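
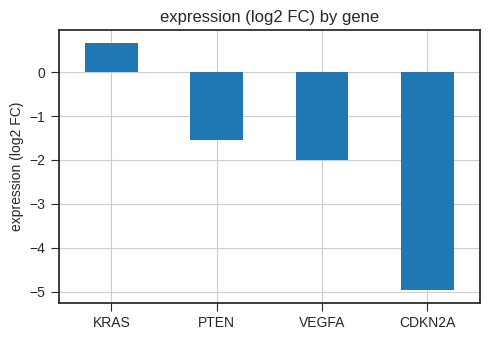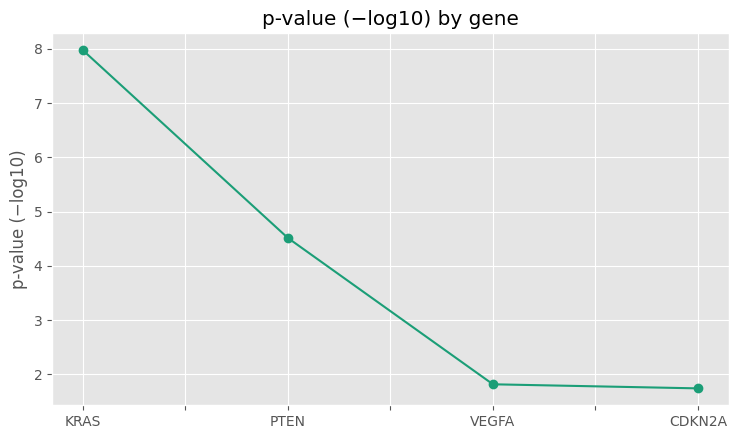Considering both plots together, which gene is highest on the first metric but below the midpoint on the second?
VEGFA

Chart 2 median p-value (−log10) ≈ 3; below-median genes: VEGFA, CDKN2A. Among those, VEGFA has the highest expression (log2 FC) (≈ -2).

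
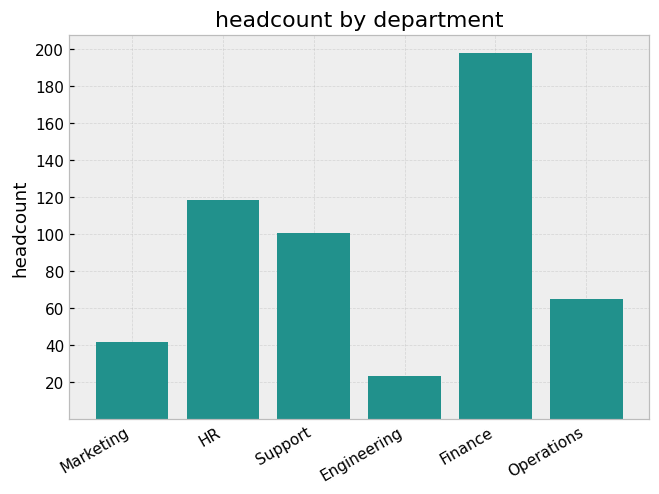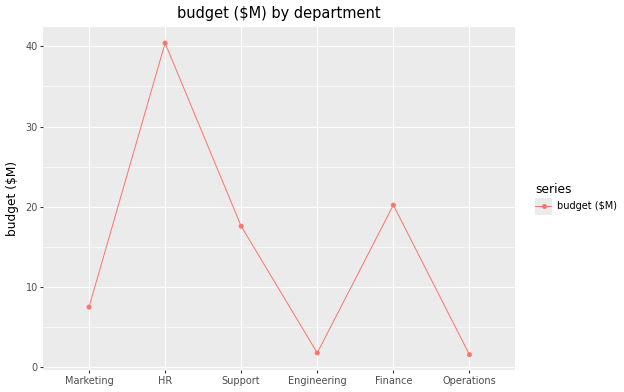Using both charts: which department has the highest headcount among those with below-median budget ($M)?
Chart 2 median budget ($M) ≈ 15; below-median departments: Marketing, Engineering, Operations. Among those, Operations has the highest headcount (≈ 60).

Operations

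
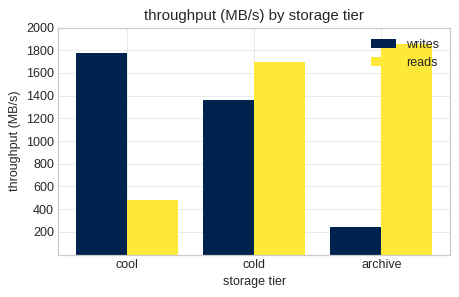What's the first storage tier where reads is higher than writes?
cool: reads ≈ 400 vs writes ≈ 1800 (not yet); cold: reads ≈ 1600 vs writes ≈ 1400 (first crossover).

cold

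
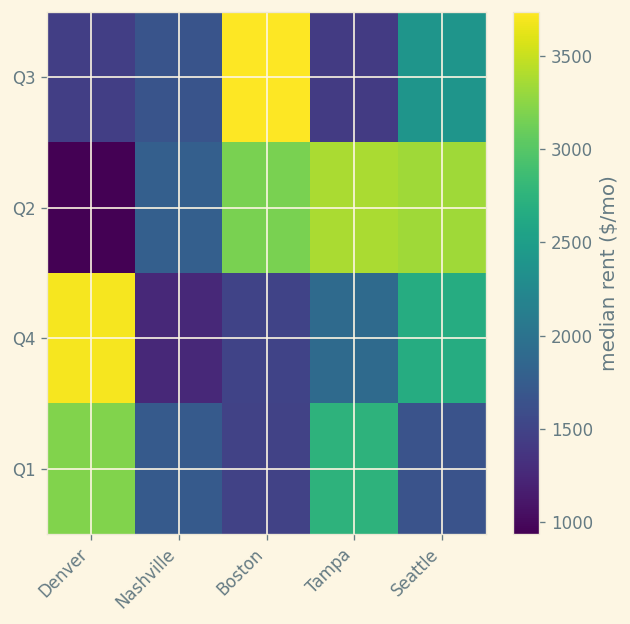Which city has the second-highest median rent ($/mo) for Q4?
Top 3 for Q4: Denver ≈ 3500, Seattle ≈ 2500, Tampa ≈ 2000.

Seattle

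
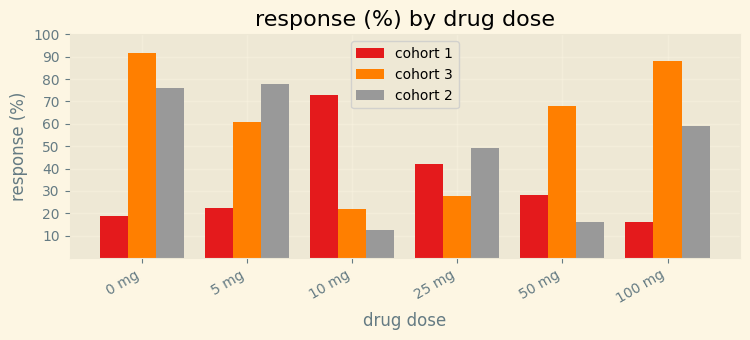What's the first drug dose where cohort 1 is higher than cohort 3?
10 mg

5 mg: cohort 1 ≈ 20 vs cohort 3 ≈ 60 (not yet); 10 mg: cohort 1 ≈ 70 vs cohort 3 ≈ 20 (first crossover).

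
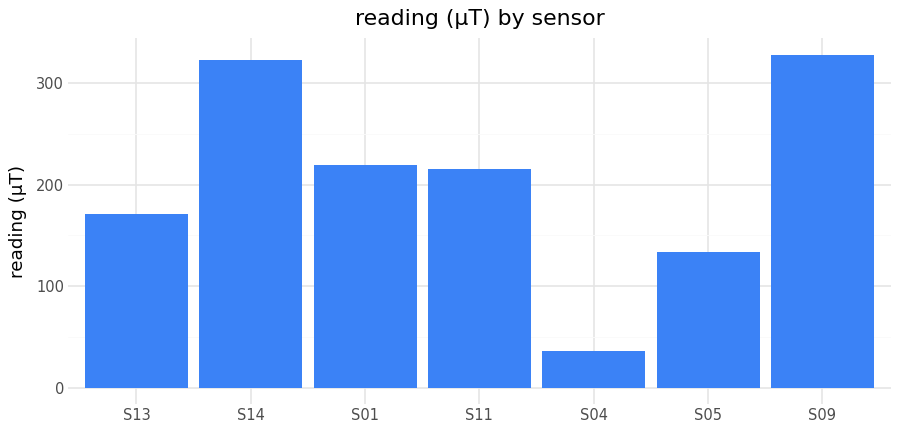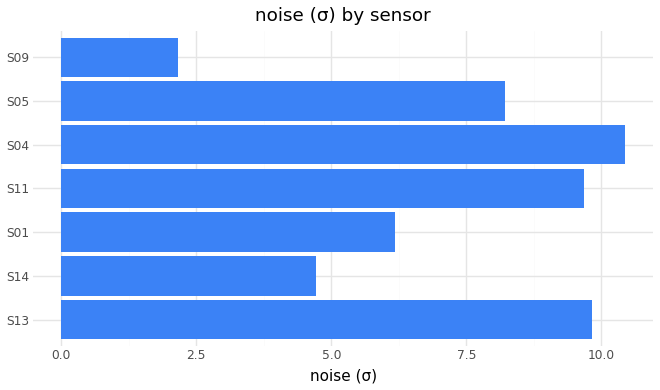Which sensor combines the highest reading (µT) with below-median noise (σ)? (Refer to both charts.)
S09

Chart 2 median noise (σ) ≈ 8; below-median sensors: S14, S01, S09. Among those, S09 has the highest reading (µT) (≈ 350).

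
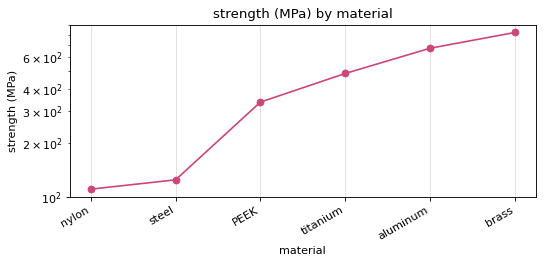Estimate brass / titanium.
brass ≈ 800, titanium ≈ 500; 800/500 ≈ 1.6.

≈ 1.6×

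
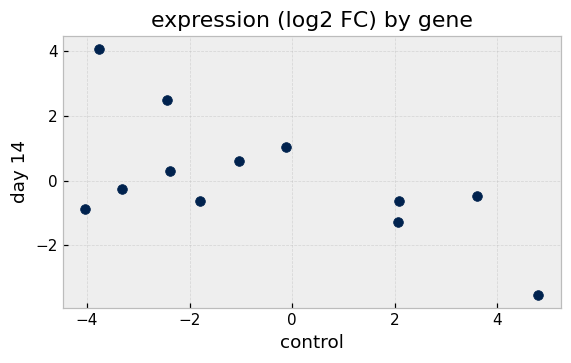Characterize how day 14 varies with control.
Points are negatively correlated; moderate (|r| ≈ 0.6).

negative, moderate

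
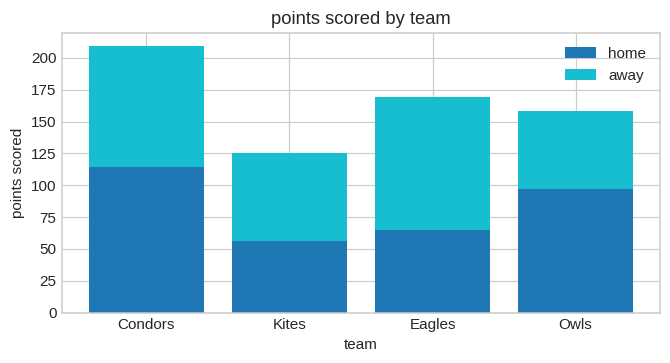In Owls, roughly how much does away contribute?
≈ 60

away top ≈ 160, bottom ≈ 100; segment ≈ 60.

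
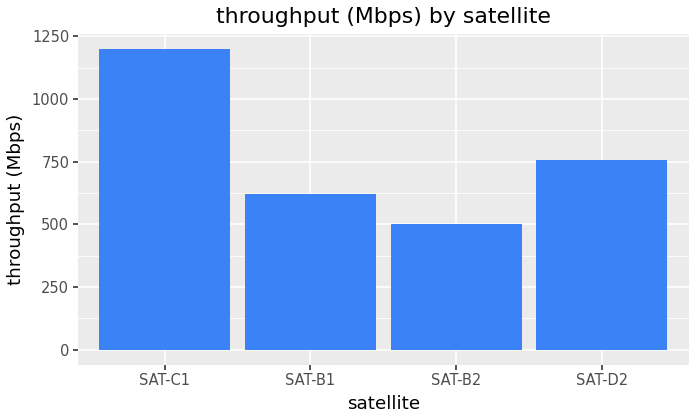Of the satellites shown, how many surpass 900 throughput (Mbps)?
1

Above 900: SAT-C1.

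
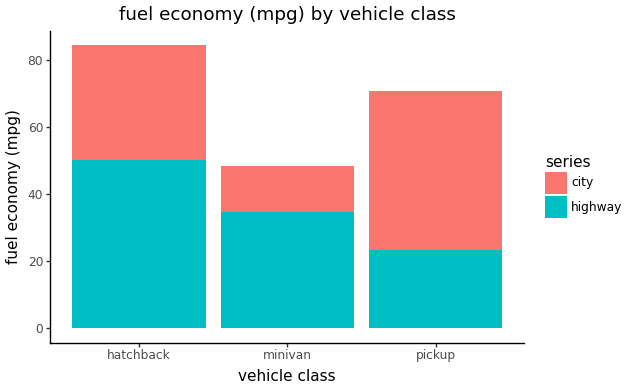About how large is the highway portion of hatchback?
highway top ≈ 50, bottom ≈ 0; segment ≈ 50.

≈ 50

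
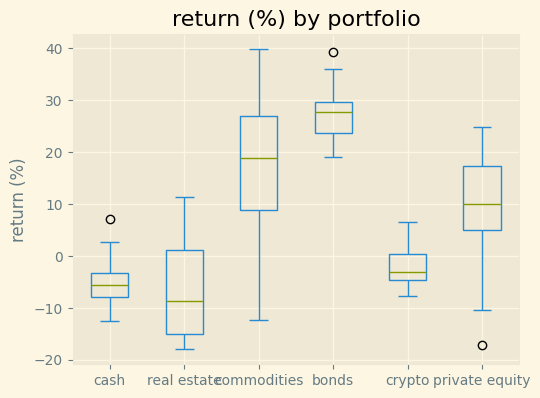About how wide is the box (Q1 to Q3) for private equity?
≈ 10

Q3 ≈ 15, Q1 ≈ 5; IQR ≈ 10.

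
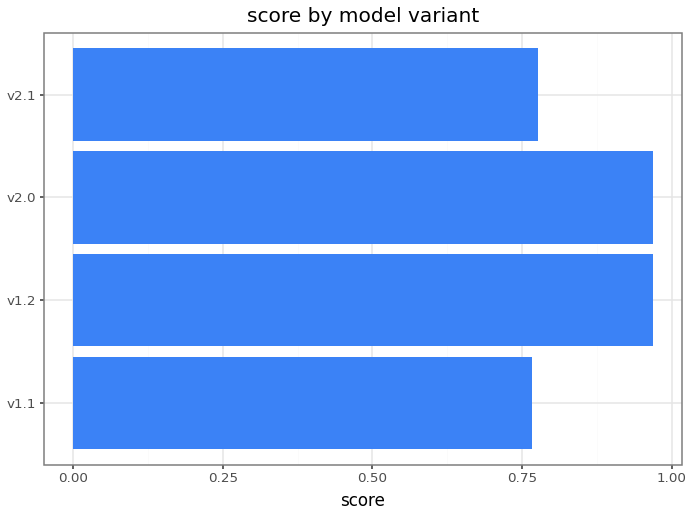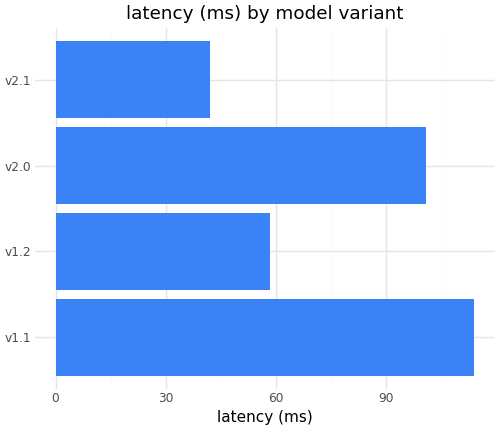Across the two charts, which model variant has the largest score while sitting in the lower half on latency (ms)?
v1.2

Chart 2 median latency (ms) ≈ 80; below-median model variants: v1.2, v2.1. Among those, v1.2 has the highest score (≈ 1).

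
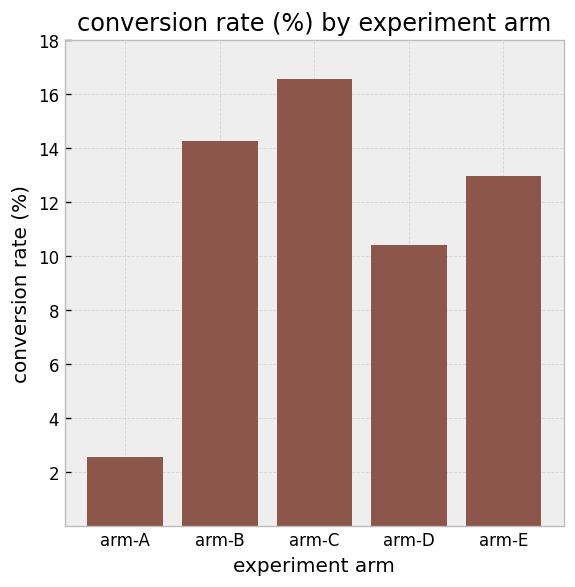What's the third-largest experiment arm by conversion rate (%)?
arm-E

Top 4: arm-C ≈ 16, arm-B ≈ 14, arm-E ≈ 12, arm-D ≈ 10.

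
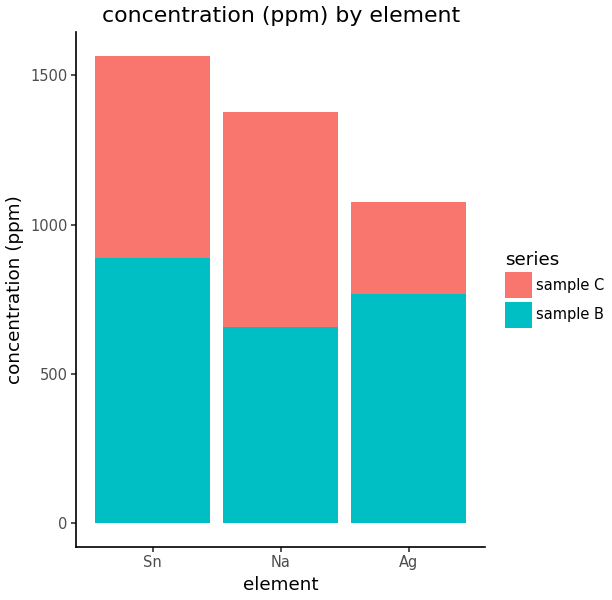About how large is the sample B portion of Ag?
sample B top ≈ 800, bottom ≈ 0; segment ≈ 800.

≈ 800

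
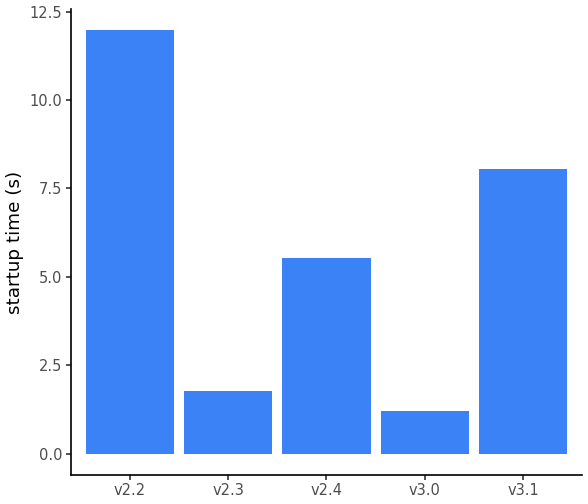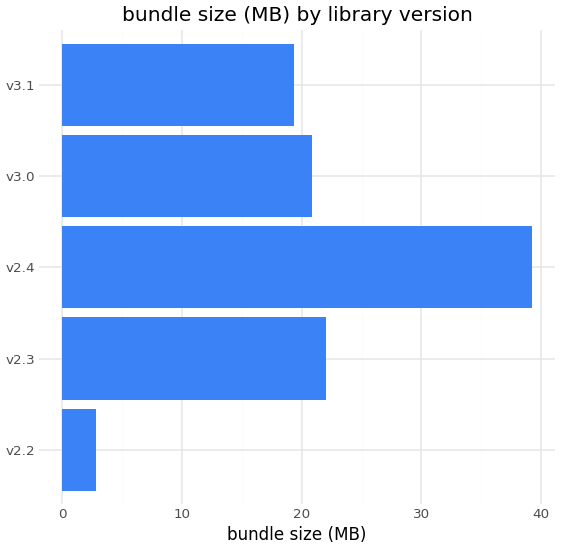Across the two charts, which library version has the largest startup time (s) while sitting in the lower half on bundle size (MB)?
Chart 2 median bundle size (MB) ≈ 20; below-median library versions: v2.2, v3.1. Among those, v2.2 has the highest startup time (s) (≈ 12).

v2.2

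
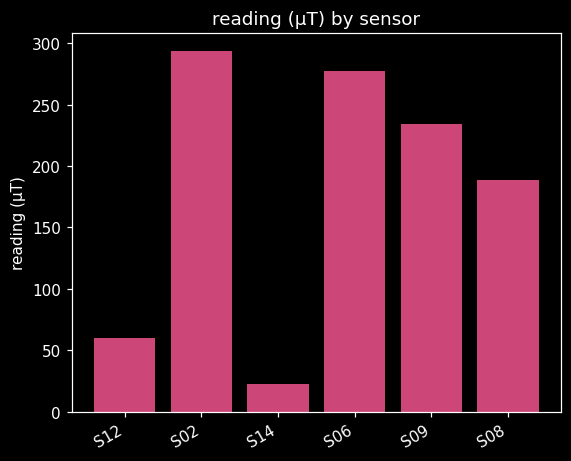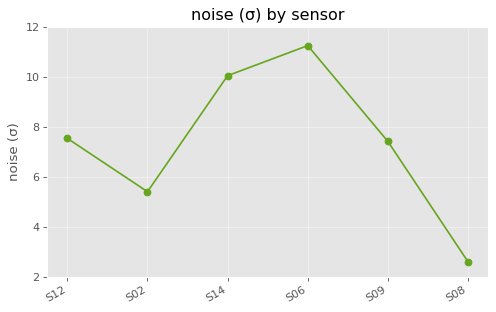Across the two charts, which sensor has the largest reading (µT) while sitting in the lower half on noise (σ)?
S02

Chart 2 median noise (σ) ≈ 8; below-median sensors: S02, S09, S08. Among those, S02 has the highest reading (µT) (≈ 300).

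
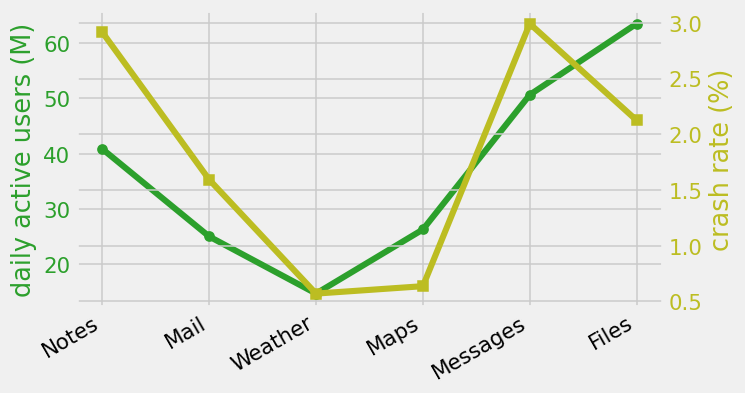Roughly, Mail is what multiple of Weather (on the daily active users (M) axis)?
≈ 1.67×

Mail ≈ 25, Weather ≈ 15; 25/15 ≈ 1.67.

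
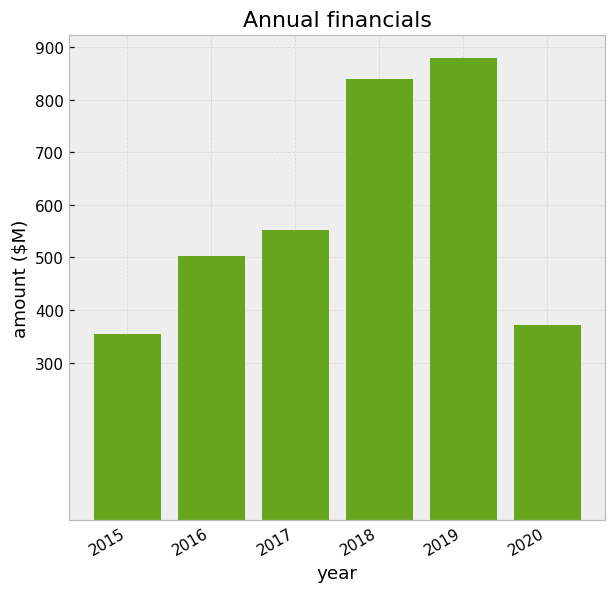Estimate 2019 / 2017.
≈ 1.5×

2019 ≈ 900, 2017 ≈ 600; 900/600 ≈ 1.5.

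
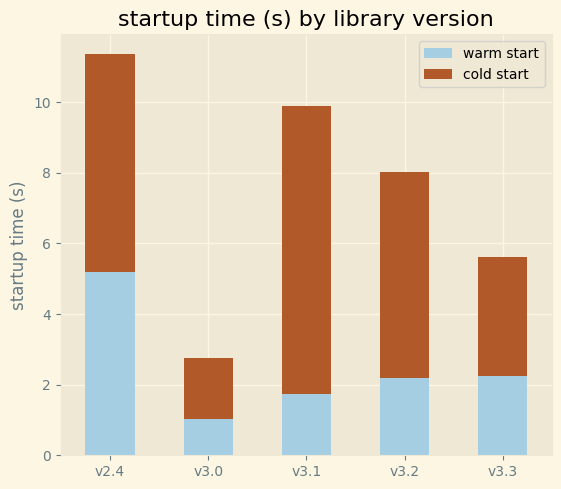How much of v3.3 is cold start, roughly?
cold start top ≈ 6, bottom ≈ 2; segment ≈ 4.

≈ 4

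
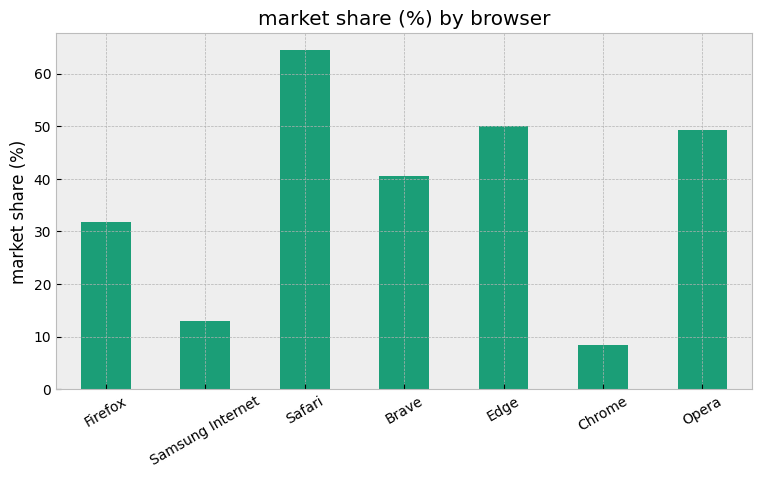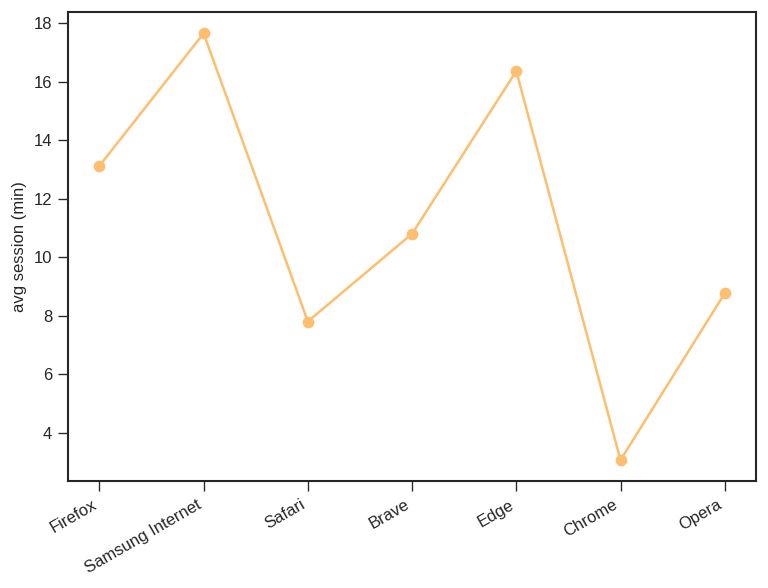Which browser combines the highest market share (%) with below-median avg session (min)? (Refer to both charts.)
Safari

Chart 2 median avg session (min) ≈ 10; below-median browsers: Safari, Chrome, Opera. Among those, Safari has the highest market share (%) (≈ 60).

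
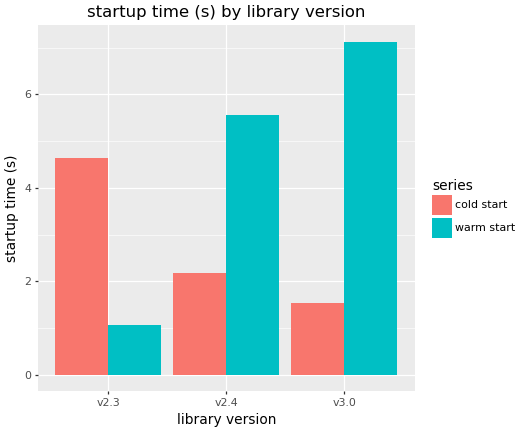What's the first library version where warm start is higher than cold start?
v2.4

v2.3: warm start ≈ 1 vs cold start ≈ 5 (not yet); v2.4: warm start ≈ 6 vs cold start ≈ 2 (first crossover).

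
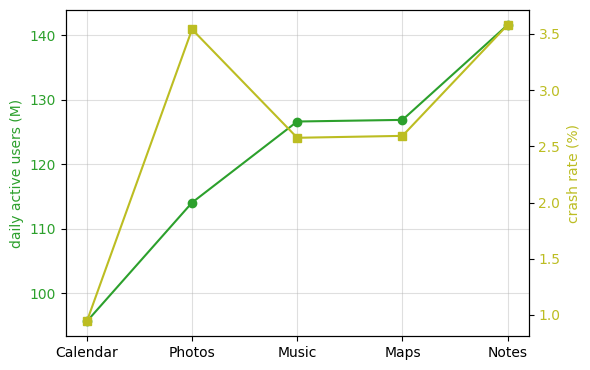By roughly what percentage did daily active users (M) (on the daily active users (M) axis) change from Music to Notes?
≈ +12%

Music ≈ 125, Notes ≈ 140; (140 − 125) / 125 ≈ +12%.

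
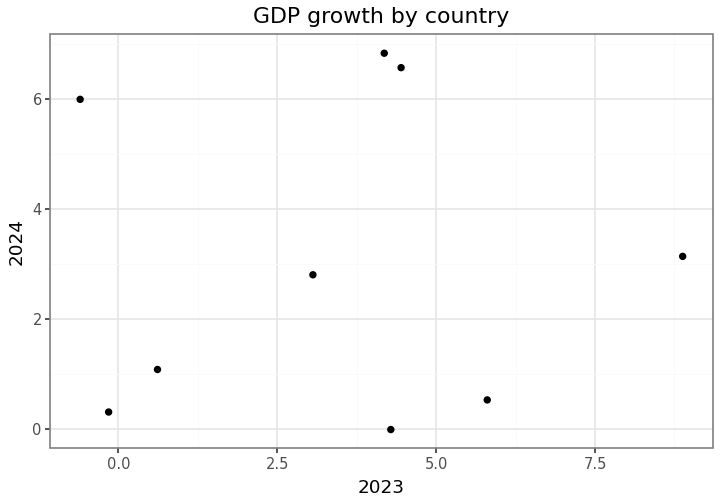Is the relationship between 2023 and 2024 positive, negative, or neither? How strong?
no clear correlation

Points are roughly uncorrelated; weak (|r| ≈ 0.0).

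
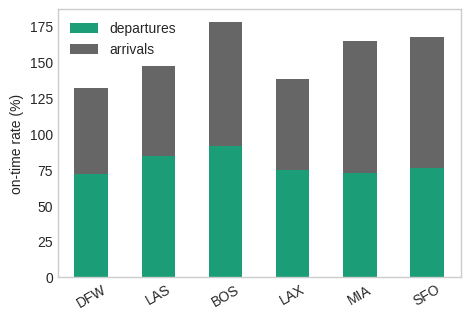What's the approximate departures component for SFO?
≈ 80

departures top ≈ 80, bottom ≈ 0; segment ≈ 80.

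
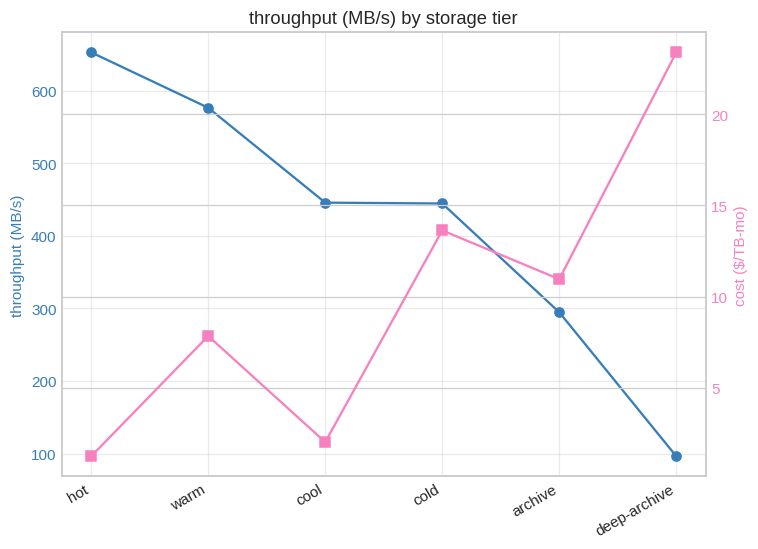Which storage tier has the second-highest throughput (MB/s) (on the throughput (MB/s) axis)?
warm

Top 3 (on the throughput (MB/s) axis): hot ≈ 650, warm ≈ 600, cool ≈ 450.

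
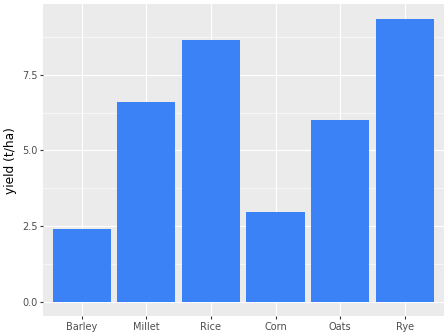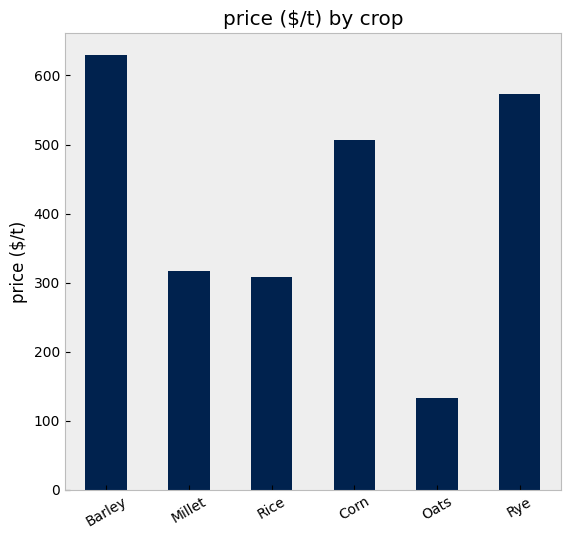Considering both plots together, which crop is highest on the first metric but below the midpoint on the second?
Rice

Chart 2 median price ($/t) ≈ 400; below-median crops: Millet, Rice, Oats. Among those, Rice has the highest yield (t/ha) (≈ 9).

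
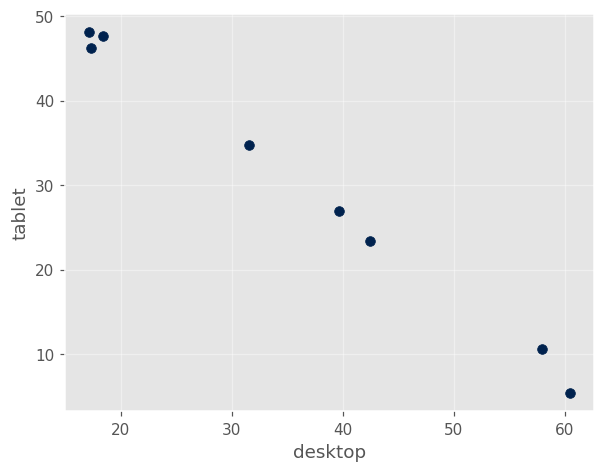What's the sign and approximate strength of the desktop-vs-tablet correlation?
Points are negatively correlated; strong (|r| ≈ 1.0).

negative, strong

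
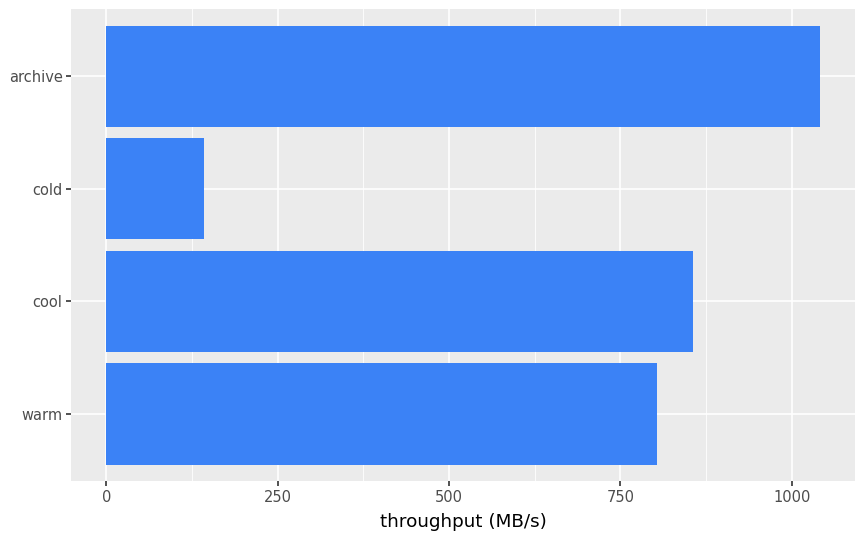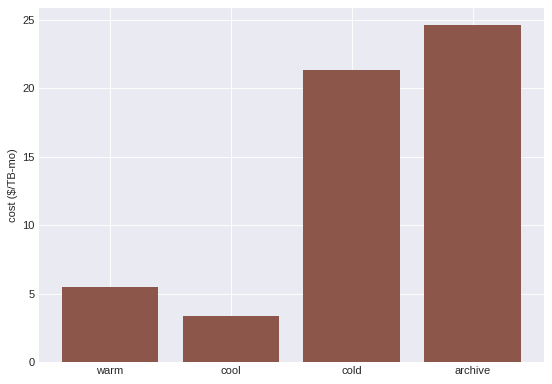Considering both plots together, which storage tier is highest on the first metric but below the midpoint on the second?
cool

Chart 2 median cost ($/TB-mo) ≈ 15; below-median storage tiers: warm, cool. Among those, cool has the highest throughput (MB/s) (≈ 900).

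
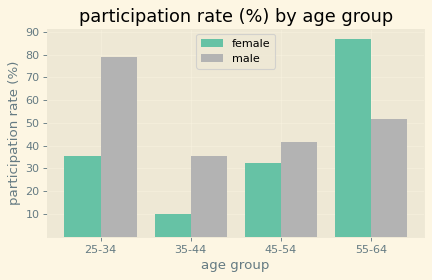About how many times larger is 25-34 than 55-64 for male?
≈ 1.6×

25-34 ≈ 80, 55-64 ≈ 50; 80/50 ≈ 1.6.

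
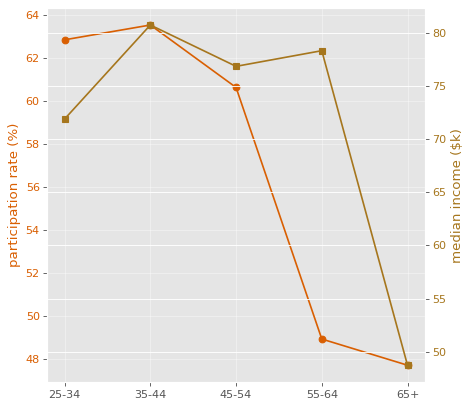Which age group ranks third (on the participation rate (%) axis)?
Top 4 (on the participation rate (%) axis): 35-44 ≈ 64, 25-34 ≈ 62, 45-54 ≈ 60, 55-64 ≈ 48.

45-54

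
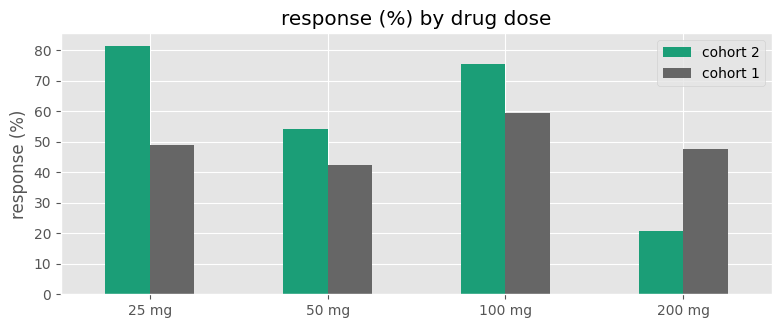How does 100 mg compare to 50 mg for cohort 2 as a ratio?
100 mg ≈ 80, 50 mg ≈ 50; 80/50 ≈ 1.6.

≈ 1.6×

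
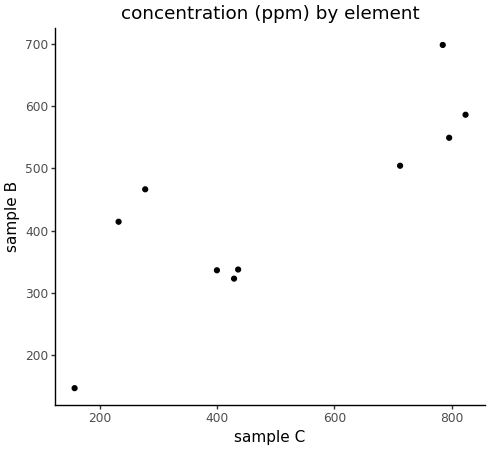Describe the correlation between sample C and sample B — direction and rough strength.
positive, strong

Points are positively correlated; strong (|r| ≈ 0.8).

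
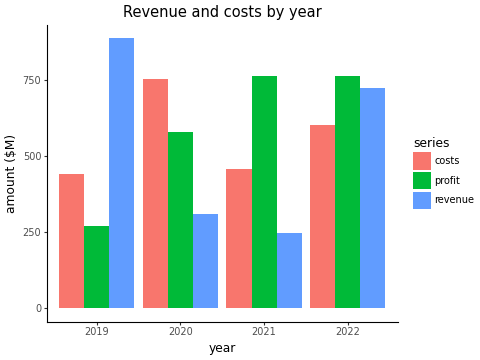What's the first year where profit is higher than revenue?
2019: profit ≈ 300 vs revenue ≈ 900 (not yet); 2020: profit ≈ 600 vs revenue ≈ 300 (first crossover).

2020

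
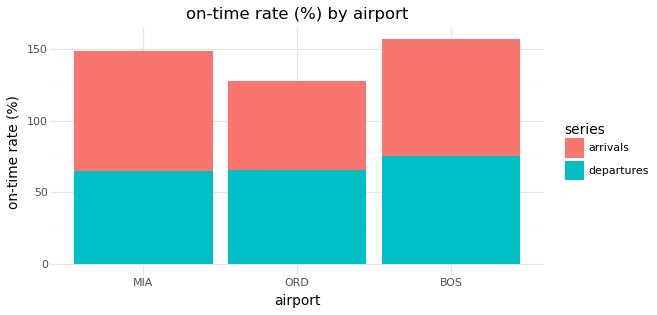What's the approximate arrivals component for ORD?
≈ 60

arrivals top ≈ 120, bottom ≈ 60; segment ≈ 60.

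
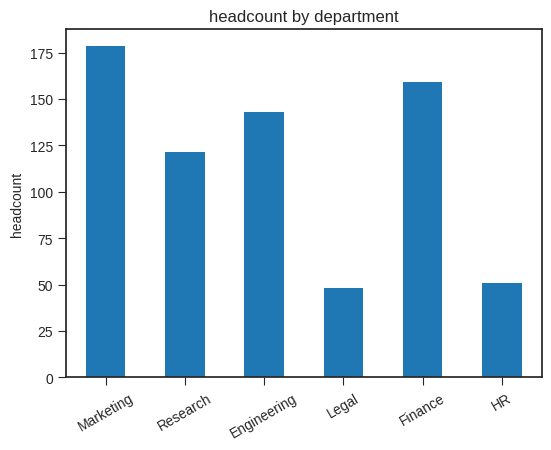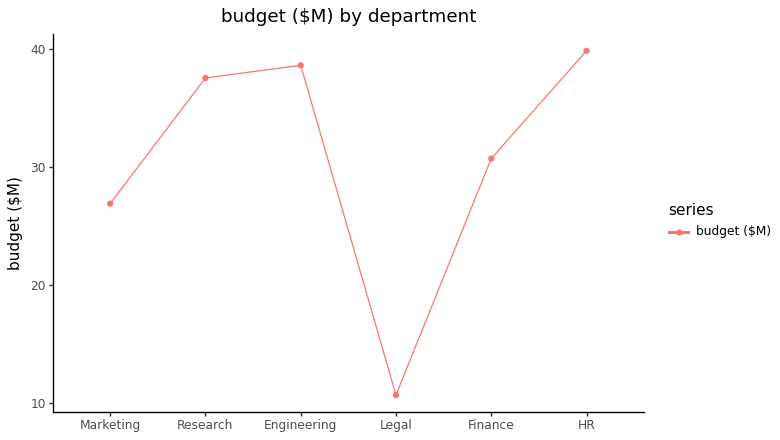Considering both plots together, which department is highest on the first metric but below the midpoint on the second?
Marketing

Chart 2 median budget ($M) ≈ 35; below-median departments: Marketing, Legal, Finance. Among those, Marketing has the highest headcount (≈ 180).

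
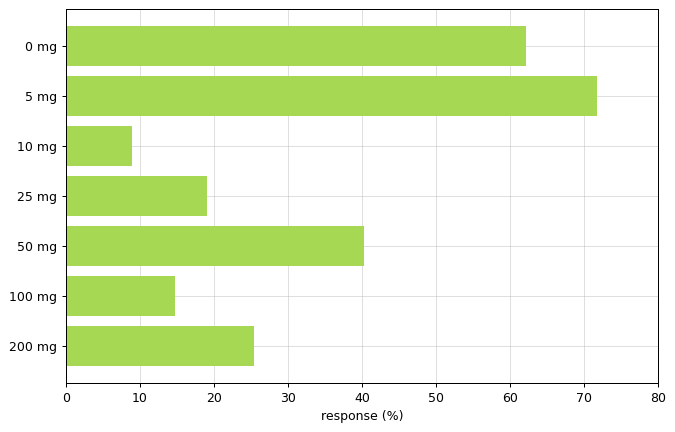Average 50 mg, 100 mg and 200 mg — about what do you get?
(40 + 10 + 30) / 3 ≈ 27.

≈ 27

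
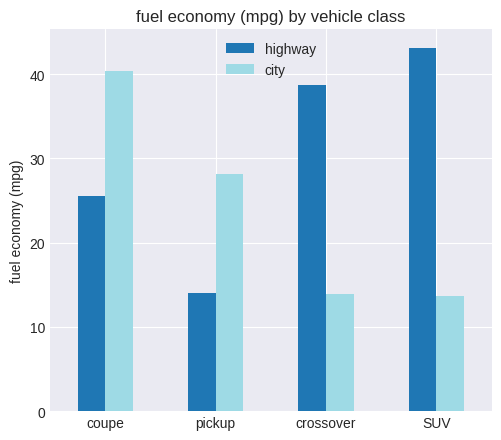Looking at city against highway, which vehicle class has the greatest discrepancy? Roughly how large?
SUV, ≈ 30 mpg

SUV: city ≈ 15, highway ≈ 45 → gap ≈ 30. Next-largest (crossover) is only ≈ 25.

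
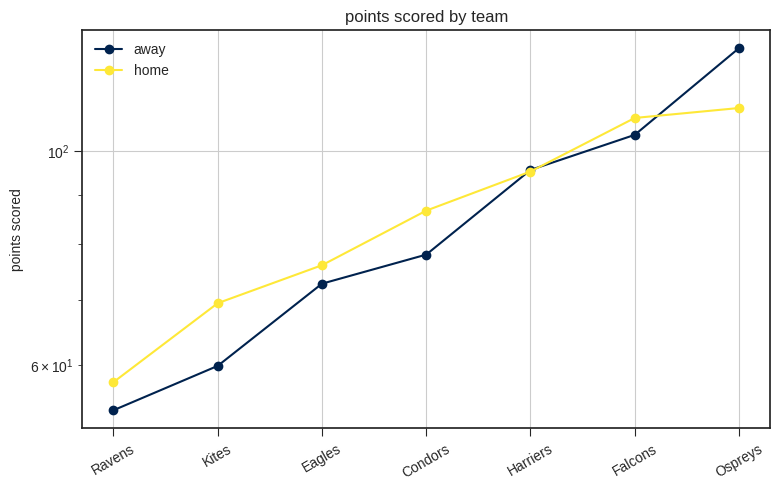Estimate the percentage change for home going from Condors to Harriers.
≈ +11.1%

Condors ≈ 90, Harriers ≈ 100; (100 − 90) / 90 ≈ +11.1%.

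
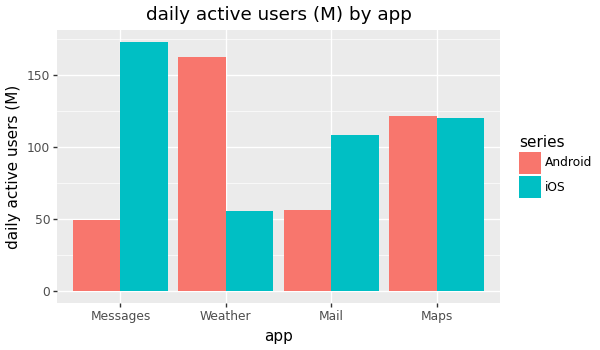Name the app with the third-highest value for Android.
Top 4 for Android: Weather ≈ 160, Maps ≈ 120, Mail ≈ 60, Messages ≈ 40.

Mail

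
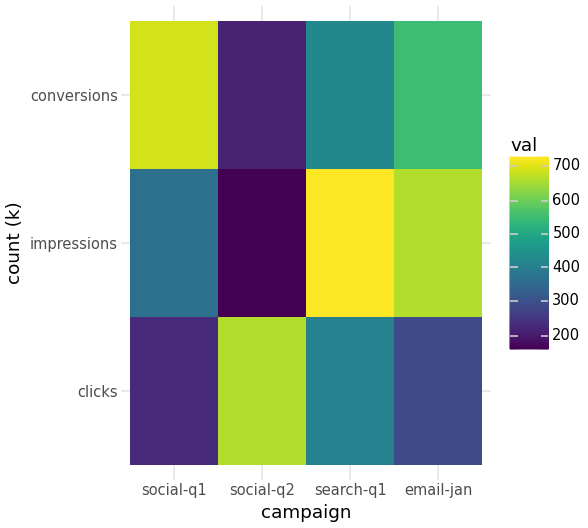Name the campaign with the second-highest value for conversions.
Top 3 for conversions: social-q1 ≈ 700, email-jan ≈ 550, search-q1 ≈ 400.

email-jan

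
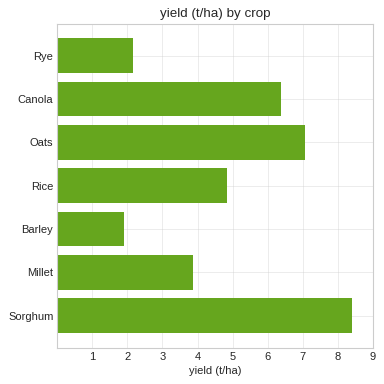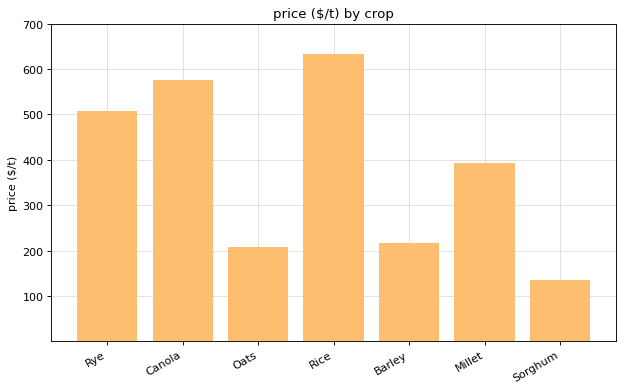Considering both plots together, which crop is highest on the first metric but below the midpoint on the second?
Chart 2 median price ($/t) ≈ 400; below-median crops: Oats, Barley, Sorghum. Among those, Sorghum has the highest yield (t/ha) (≈ 8).

Sorghum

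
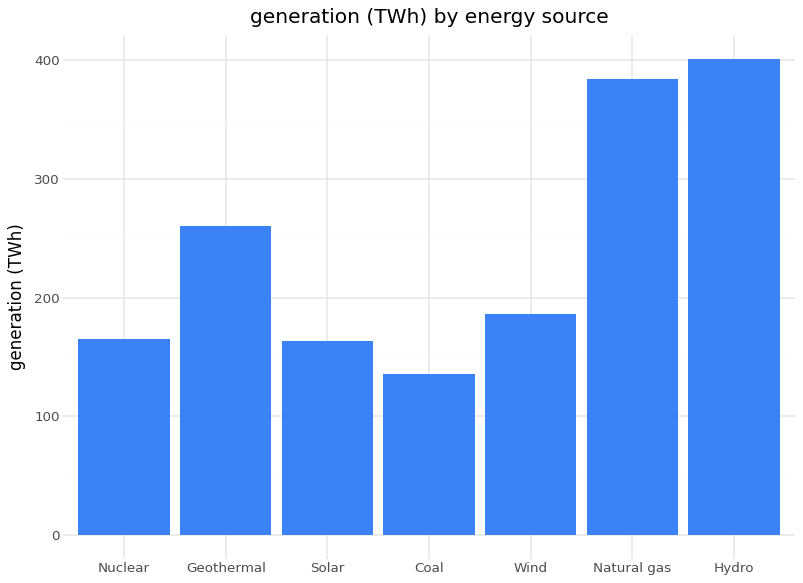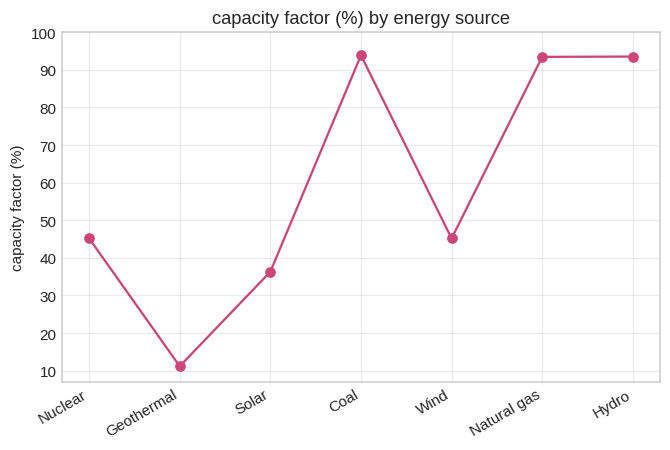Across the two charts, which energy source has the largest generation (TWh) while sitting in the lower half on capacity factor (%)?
Geothermal

Chart 2 median capacity factor (%) ≈ 50; below-median energy sources: Geothermal, Solar, Wind. Among those, Geothermal has the highest generation (TWh) (≈ 250).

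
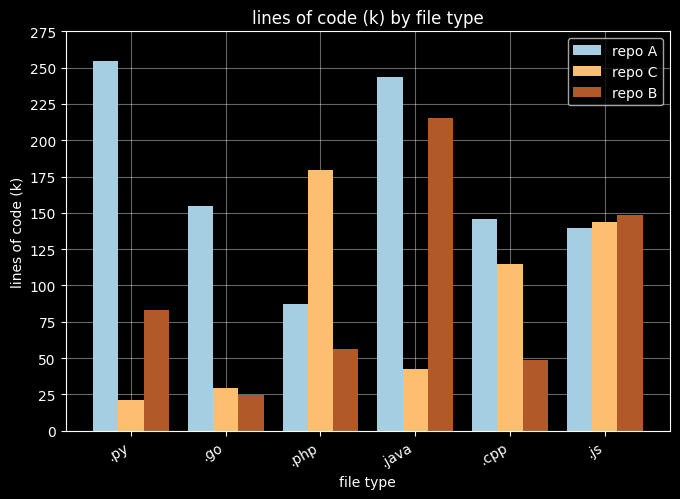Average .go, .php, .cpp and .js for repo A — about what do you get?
≈ 131

(150 + 75 + 150 + 150) / 4 ≈ 131.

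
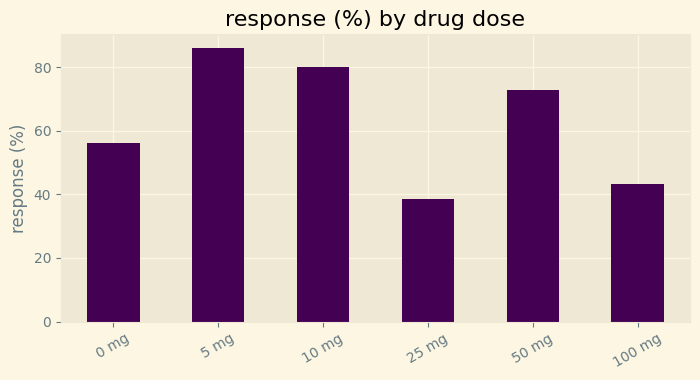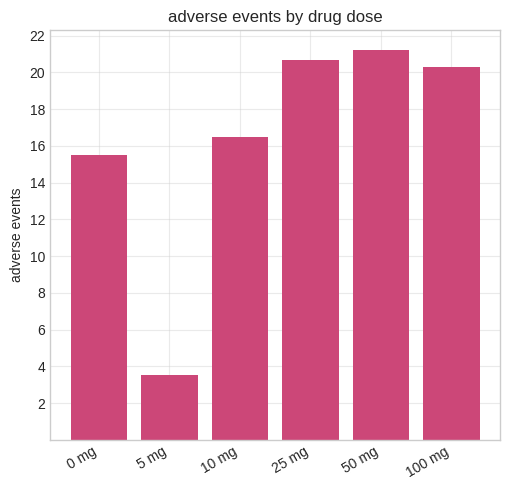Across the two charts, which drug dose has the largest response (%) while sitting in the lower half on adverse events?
Chart 2 median adverse events ≈ 18; below-median drug doses: 0 mg, 5 mg, 10 mg. Among those, 5 mg has the highest response (%) (≈ 90).

5 mg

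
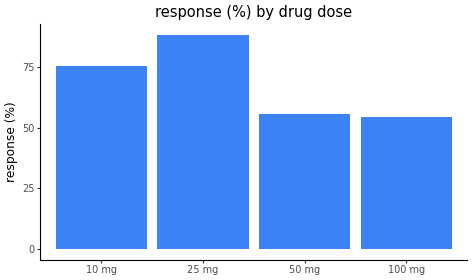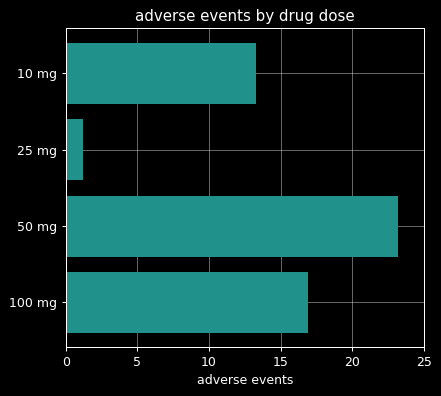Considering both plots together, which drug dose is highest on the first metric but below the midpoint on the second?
Chart 2 median adverse events ≈ 15; below-median drug doses: 10 mg, 25 mg. Among those, 25 mg has the highest response (%) (≈ 90).

25 mg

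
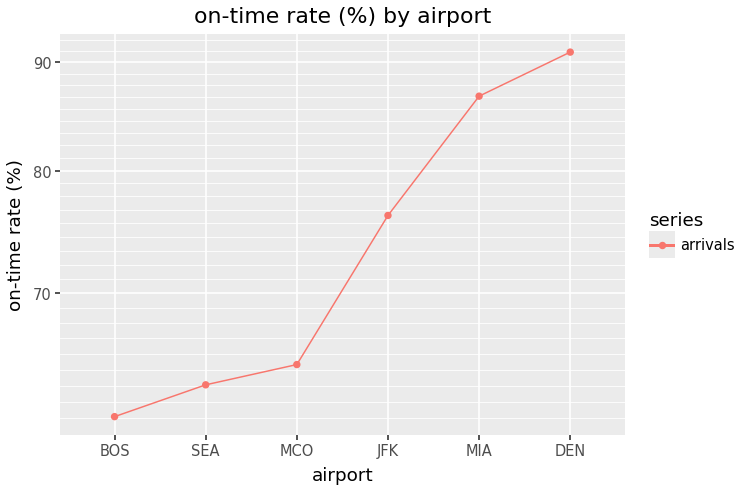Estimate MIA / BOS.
≈ 1.42×

MIA ≈ 85, BOS ≈ 60; 85/60 ≈ 1.42.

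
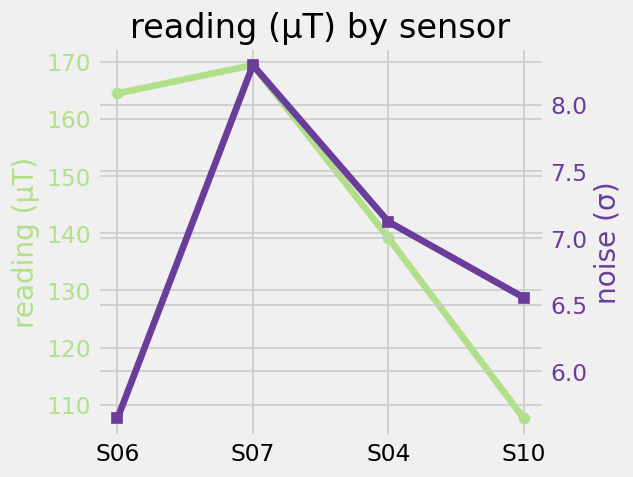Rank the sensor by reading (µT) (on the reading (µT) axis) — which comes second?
Top 3 (on the reading (µT) axis): S07 ≈ 170, S06 ≈ 160, S04 ≈ 140.

S06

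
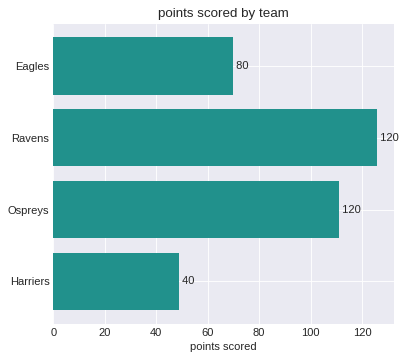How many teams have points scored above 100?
2

Above 100: Ravens, Ospreys.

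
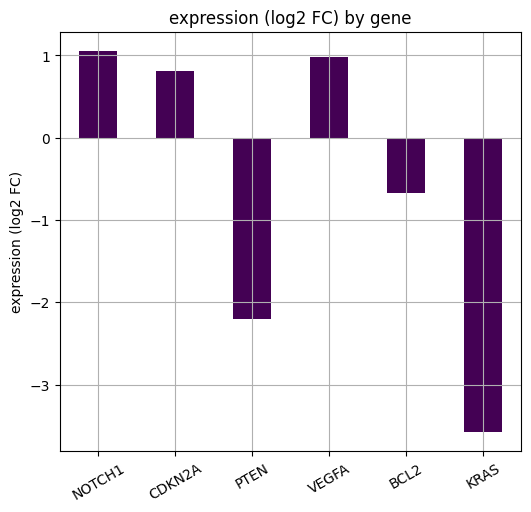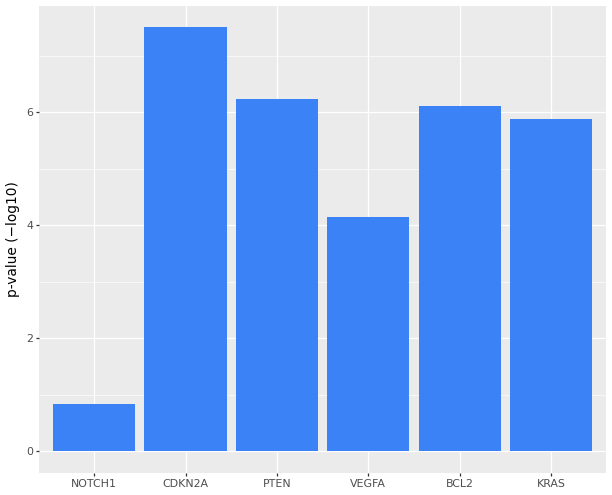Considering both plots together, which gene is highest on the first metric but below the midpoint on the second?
Chart 2 median p-value (−log10) ≈ 6; below-median genes: NOTCH1, VEGFA, KRAS. Among those, NOTCH1 has the highest expression (log2 FC) (≈ 1.1).

NOTCH1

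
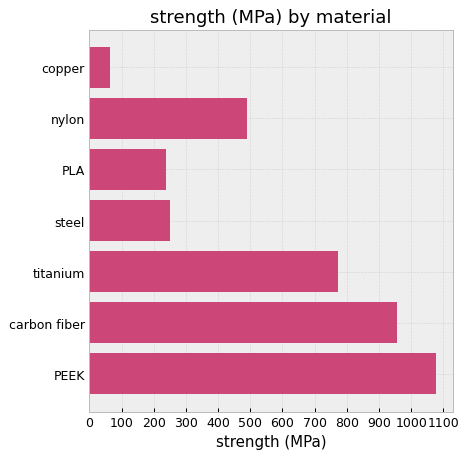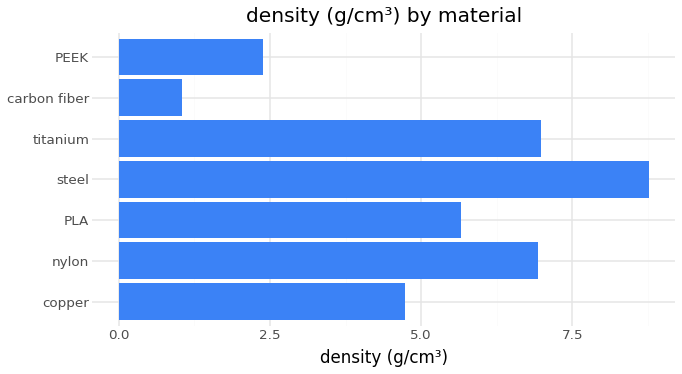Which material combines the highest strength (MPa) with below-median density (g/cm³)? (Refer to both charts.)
PEEK

Chart 2 median density (g/cm³) ≈ 6; below-median materials: copper, carbon fiber, PEEK. Among those, PEEK has the highest strength (MPa) (≈ 1100).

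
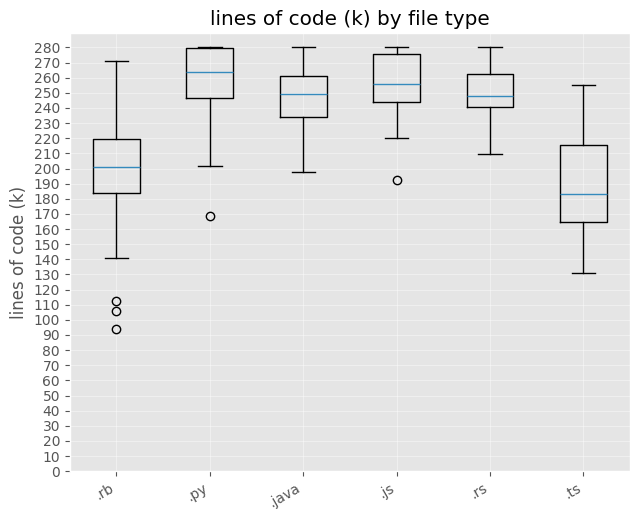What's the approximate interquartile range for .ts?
≈ 60

Q3 ≈ 220, Q1 ≈ 160; IQR ≈ 60.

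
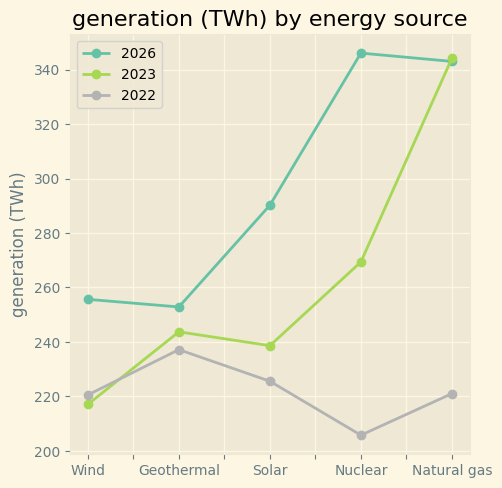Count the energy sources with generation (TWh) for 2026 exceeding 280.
3

Above 280: Solar, Nuclear, Natural gas.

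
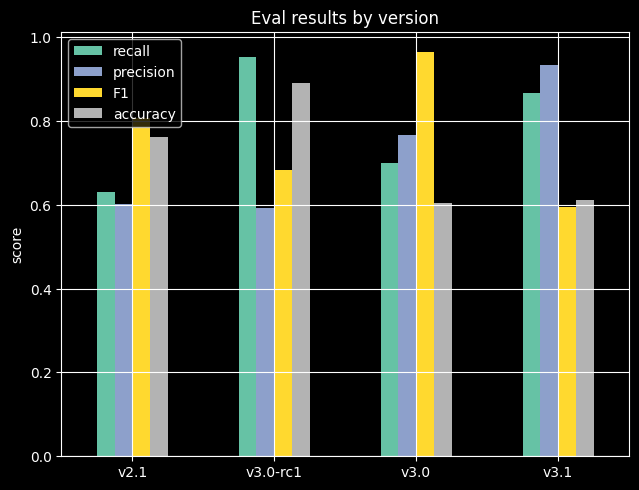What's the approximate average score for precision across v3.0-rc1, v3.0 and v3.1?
(0.6 + 0.8 + 0.9) / 3 ≈ 0.77.

≈ 0.77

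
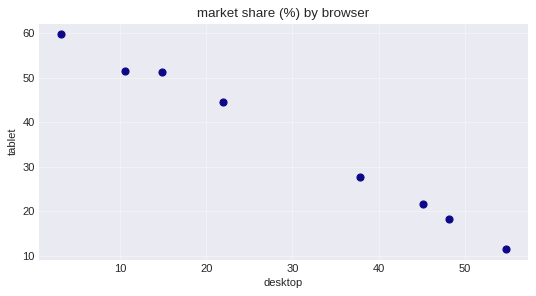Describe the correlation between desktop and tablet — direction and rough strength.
negative, strong

Points are negatively correlated; strong (|r| ≈ 1.0).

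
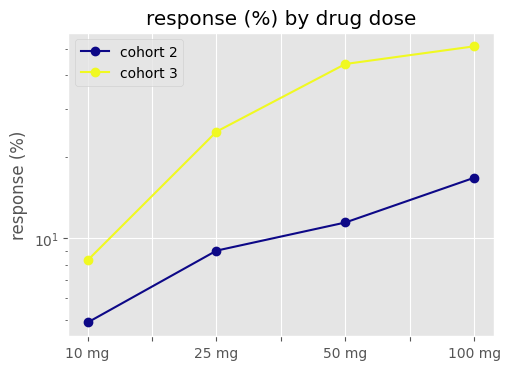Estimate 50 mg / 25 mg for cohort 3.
50 mg ≈ 45, 25 mg ≈ 25; 45/25 ≈ 1.8.

≈ 1.8×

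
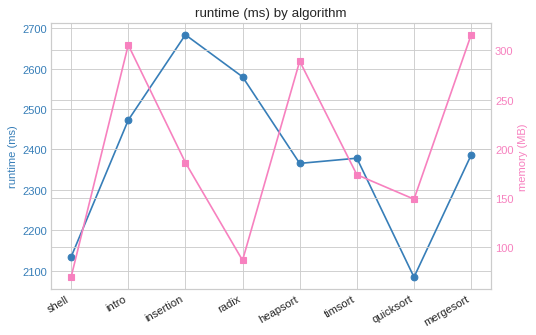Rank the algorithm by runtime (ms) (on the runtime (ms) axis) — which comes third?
intro

Top 4 (on the runtime (ms) axis): insertion ≈ 2700, radix ≈ 2600, intro ≈ 2500, mergesort ≈ 2400.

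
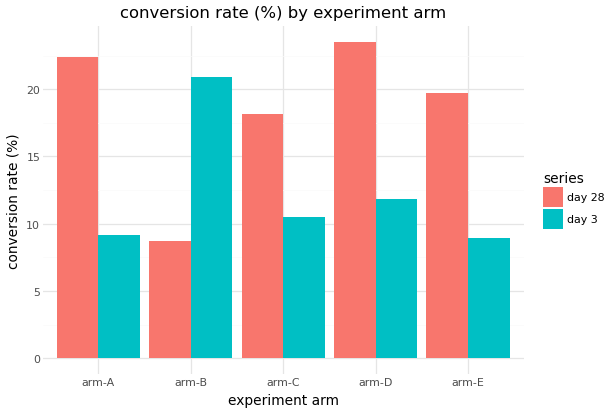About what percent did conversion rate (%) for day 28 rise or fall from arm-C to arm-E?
≈ +11.1%

arm-C ≈ 18, arm-E ≈ 20; (20 − 18) / 18 ≈ +11.1%.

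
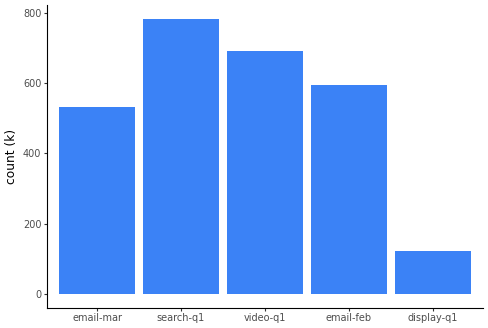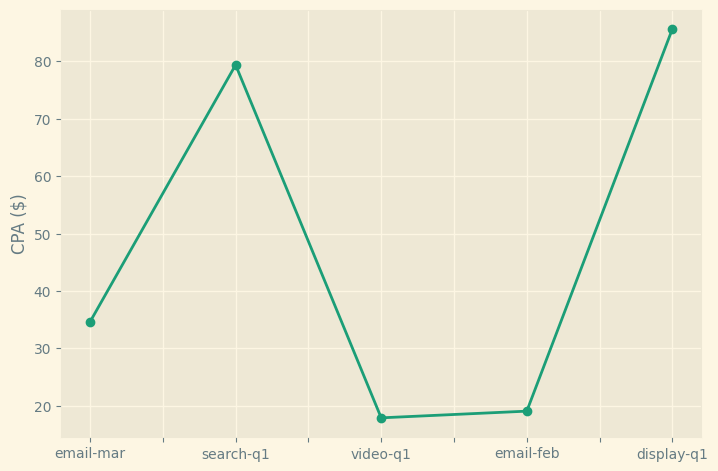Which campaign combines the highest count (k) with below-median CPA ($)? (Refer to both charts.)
video-q1

Chart 2 median CPA ($) ≈ 30; below-median campaigns: video-q1, email-feb. Among those, video-q1 has the highest count (k) (≈ 700).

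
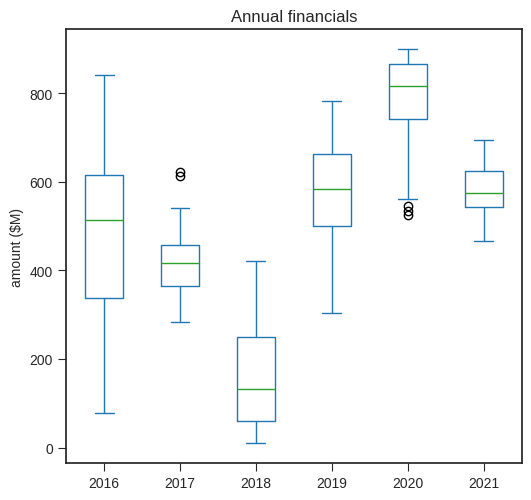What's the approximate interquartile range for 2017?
Q3 ≈ 500, Q1 ≈ 400; IQR ≈ 100.

≈ 100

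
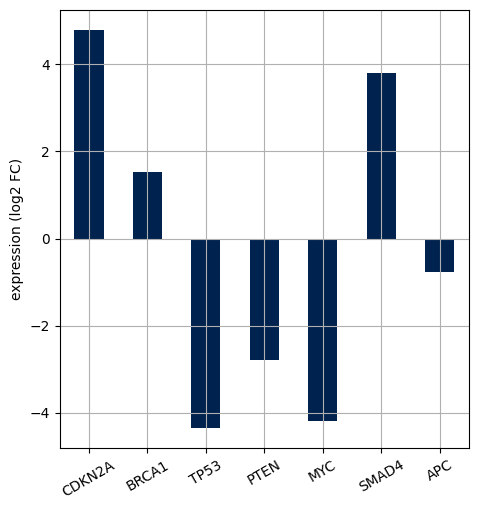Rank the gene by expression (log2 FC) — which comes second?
SMAD4

Top 3: CDKN2A ≈ 5, SMAD4 ≈ 4, BRCA1 ≈ 2.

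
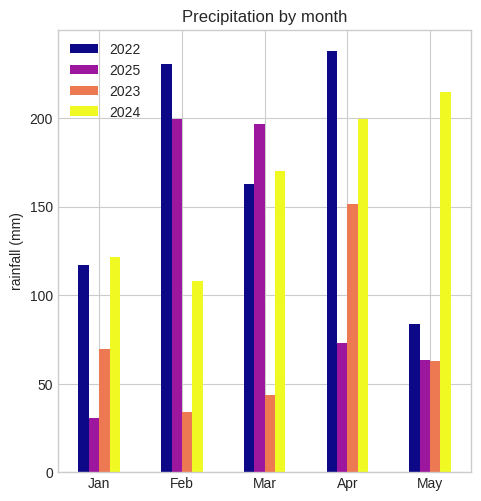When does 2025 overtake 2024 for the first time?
Jan: 2025 ≈ 40 vs 2024 ≈ 120 (not yet); Feb: 2025 ≈ 200 vs 2024 ≈ 100 (first crossover).

Feb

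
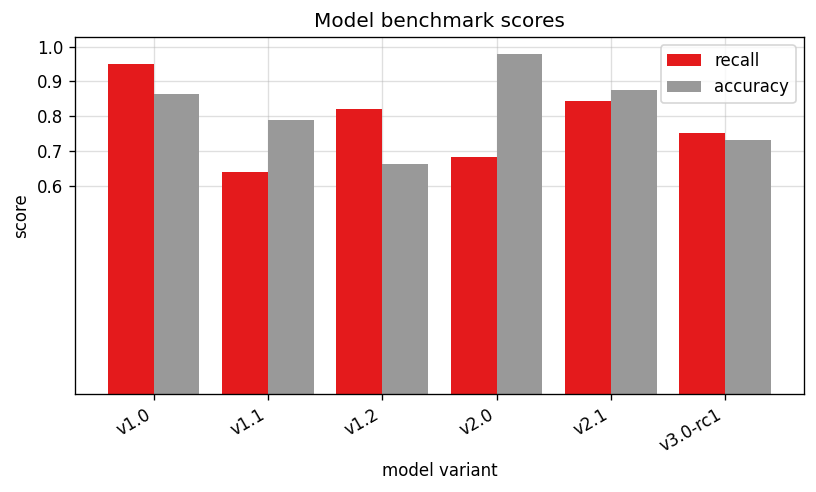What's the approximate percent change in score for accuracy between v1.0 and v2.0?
v1.0 ≈ 0.9, v2.0 ≈ 1.0; (1.0 − 0.9) / 0.9 ≈ +11.1%.

≈ +11.1%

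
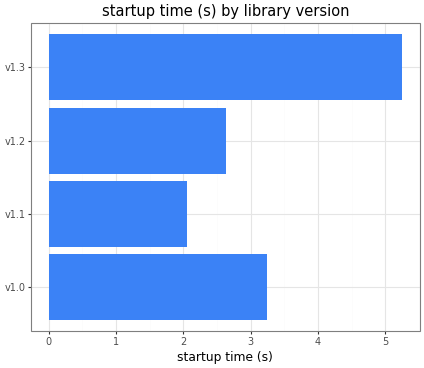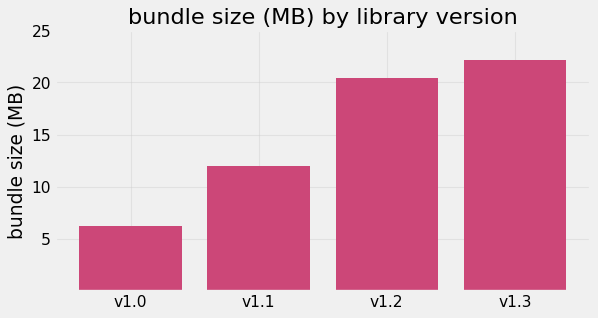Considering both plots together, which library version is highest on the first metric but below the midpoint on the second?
Chart 2 median bundle size (MB) ≈ 15; below-median library versions: v1.0, v1.1. Among those, v1.0 has the highest startup time (s) (≈ 3).

v1.0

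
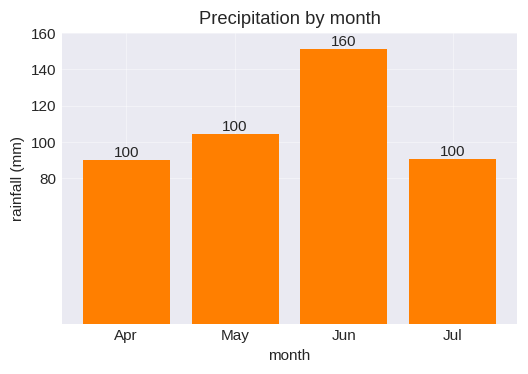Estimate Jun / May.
Jun ≈ 160, May ≈ 100; 160/100 ≈ 1.6.

≈ 1.6×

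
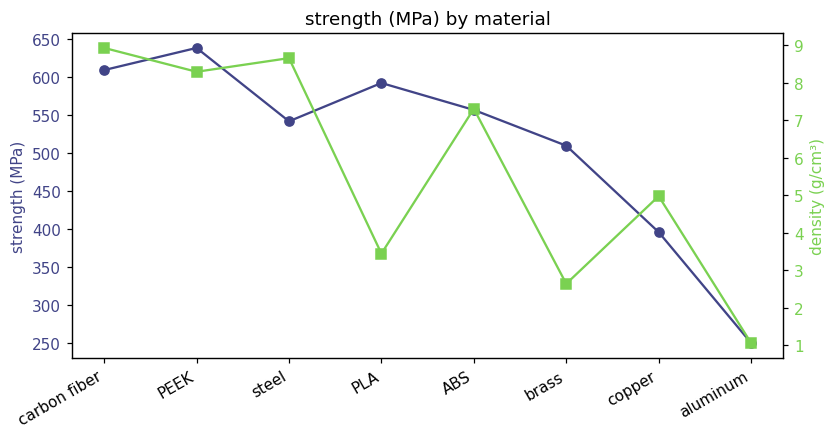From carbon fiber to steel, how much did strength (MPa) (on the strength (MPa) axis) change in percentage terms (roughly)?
≈ -8.3%

carbon fiber ≈ 600, steel ≈ 550; (550 − 600) / 600 ≈ -8.3%.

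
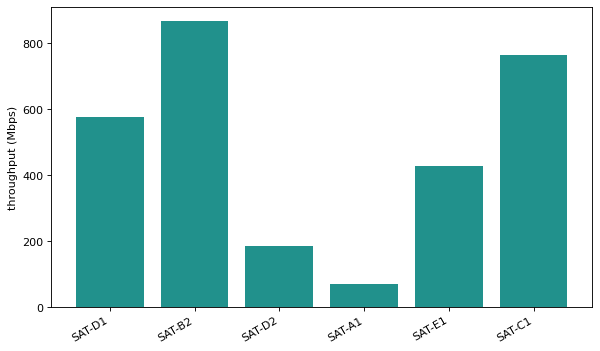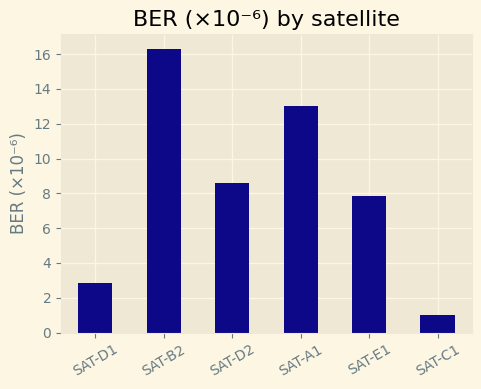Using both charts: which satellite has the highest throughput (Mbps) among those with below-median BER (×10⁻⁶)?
Chart 2 median BER (×10⁻⁶) ≈ 8; below-median satellites: SAT-D1, SAT-E1, SAT-C1. Among those, SAT-C1 has the highest throughput (Mbps) (≈ 800).

SAT-C1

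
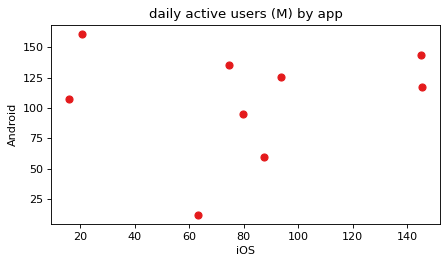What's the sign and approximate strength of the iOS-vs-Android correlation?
Points are roughly uncorrelated; weak (|r| ≈ 0.1).

no clear correlation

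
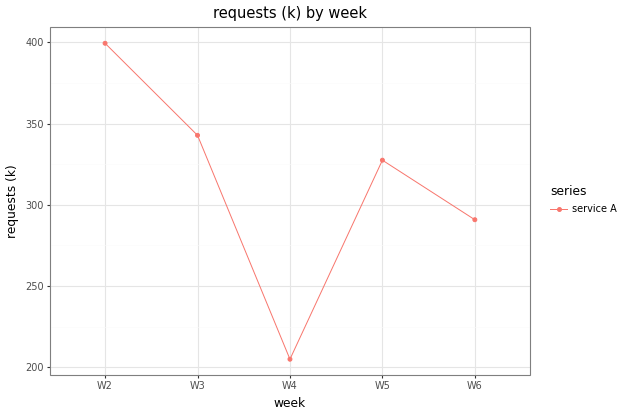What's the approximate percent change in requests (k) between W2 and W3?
W2 ≈ 400, W3 ≈ 340; (340 − 400) / 400 ≈ -15%.

≈ -15%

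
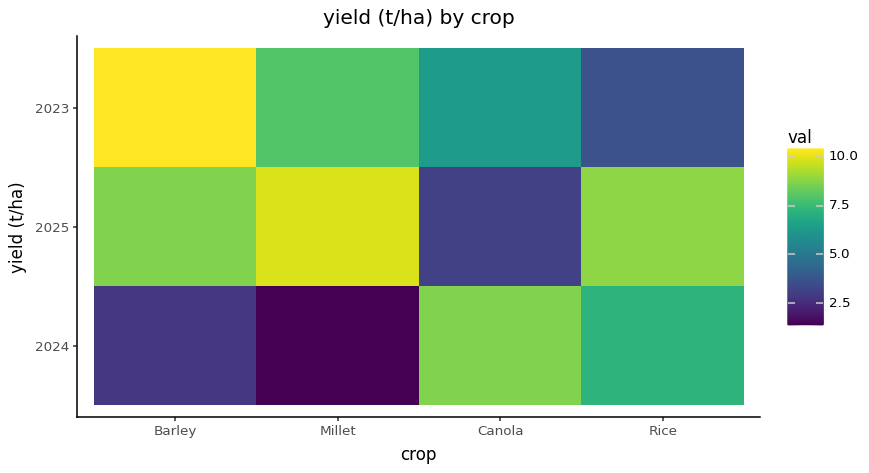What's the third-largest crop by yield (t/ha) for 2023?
Top 4 for 2023: Barley ≈ 10, Millet ≈ 8, Canola ≈ 6, Rice ≈ 4.

Canola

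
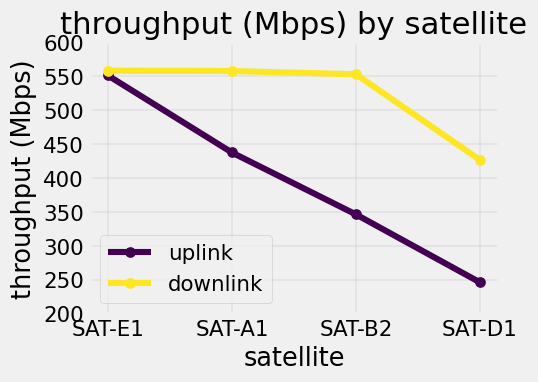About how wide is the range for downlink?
Max SAT-E1 ≈ 550, min SAT-D1 ≈ 450; range ≈ 100.

≈ 100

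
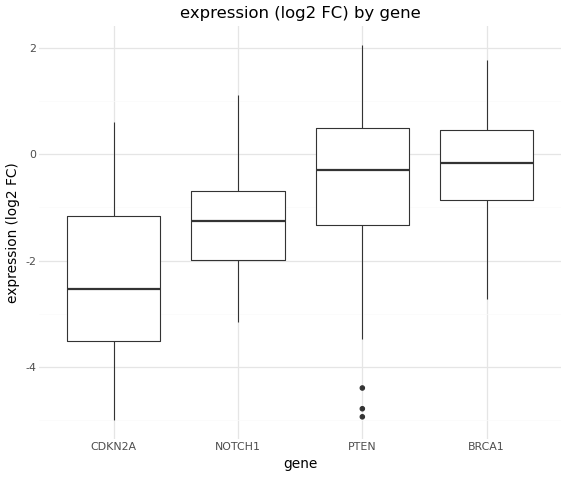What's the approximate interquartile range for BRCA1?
Q3 ≈ 0.5, Q1 ≈ -1.0; IQR ≈ 1.5.

≈ 1.5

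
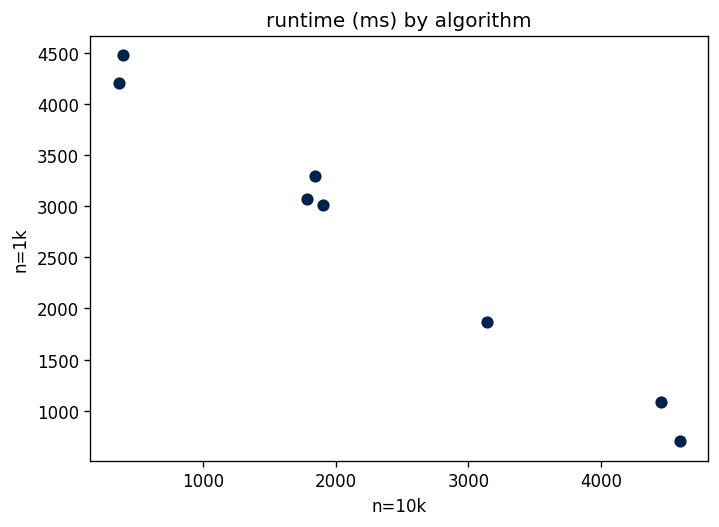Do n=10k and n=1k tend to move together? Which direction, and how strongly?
negative, strong

Points are negatively correlated; strong (|r| ≈ 1.0).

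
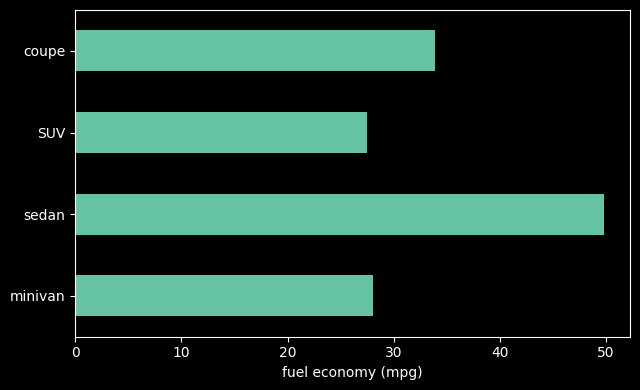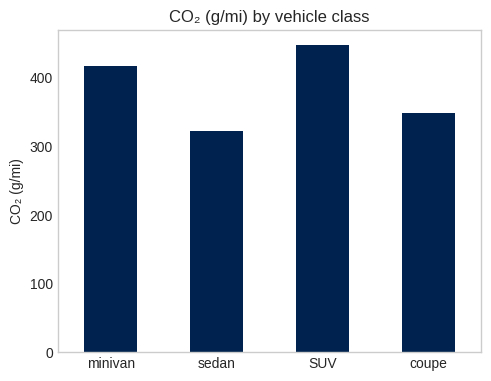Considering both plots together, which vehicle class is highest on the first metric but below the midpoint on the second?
sedan

Chart 2 median CO₂ (g/mi) ≈ 400; below-median vehicle classes: sedan, coupe. Among those, sedan has the highest fuel economy (mpg) (≈ 50).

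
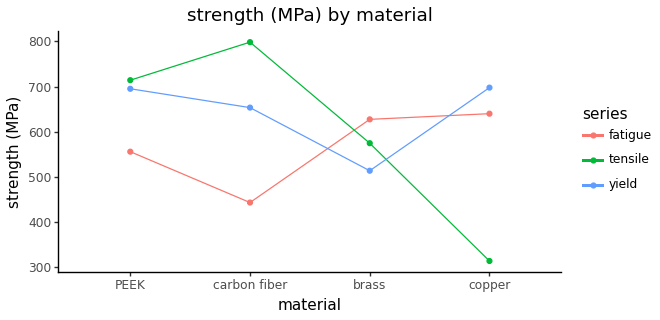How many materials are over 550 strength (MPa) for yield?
3

Above 550: PEEK, carbon fiber, copper.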